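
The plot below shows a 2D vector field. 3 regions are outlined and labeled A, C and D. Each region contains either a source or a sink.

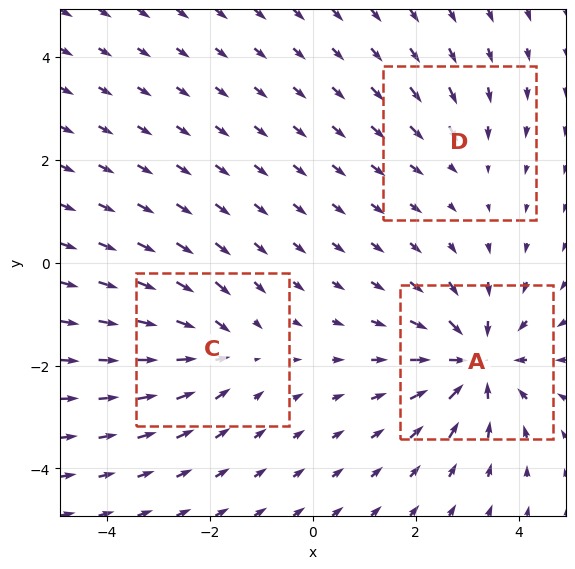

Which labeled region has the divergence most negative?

Divergence at each region's feature centre — A: about -5, C: about -3, D: about -2. Region A is most negative.

A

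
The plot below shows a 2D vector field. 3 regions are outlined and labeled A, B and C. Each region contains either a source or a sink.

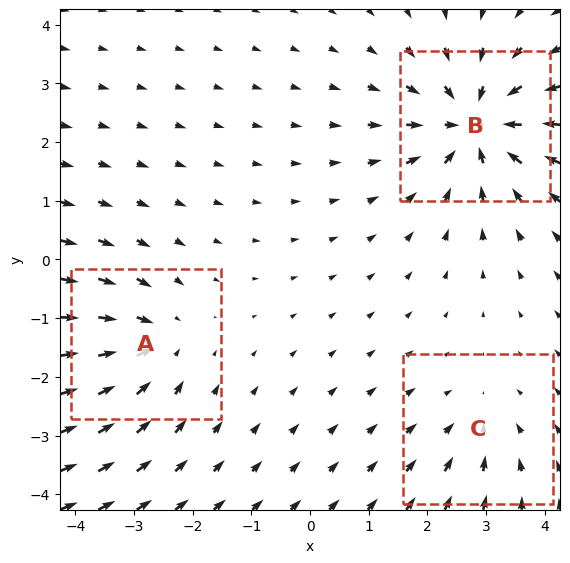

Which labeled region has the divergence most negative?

B

Divergence at each region's feature centre — A: about -3, B: about -5, C: about -2. Region B is most negative.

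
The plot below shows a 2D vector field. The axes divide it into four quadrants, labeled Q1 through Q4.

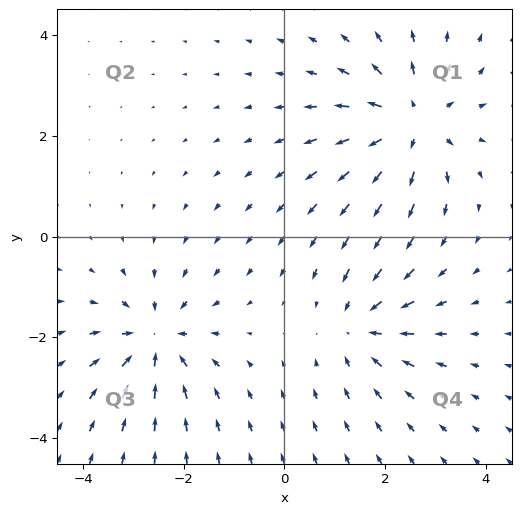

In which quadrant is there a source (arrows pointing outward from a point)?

The source sits at approximately (2.5, 2.3), which lies in quadrant Q1. The divergence there is about +5, positive as expected for a source.

Q1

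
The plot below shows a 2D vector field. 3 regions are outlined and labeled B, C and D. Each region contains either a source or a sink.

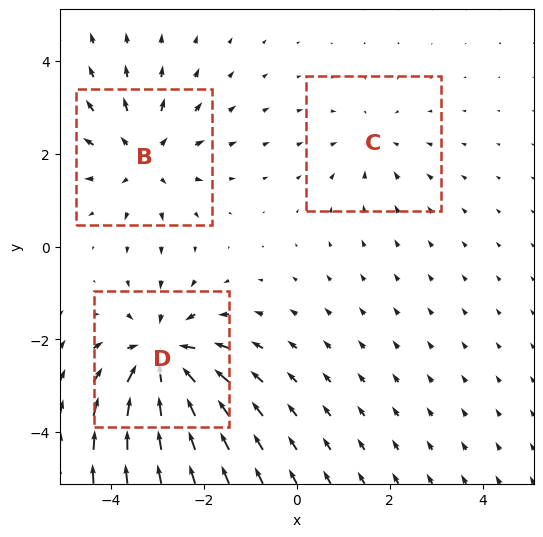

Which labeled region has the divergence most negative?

D

Divergence at each region's feature centre — B: about +3, C: about -2, D: about -4. Region D is most negative.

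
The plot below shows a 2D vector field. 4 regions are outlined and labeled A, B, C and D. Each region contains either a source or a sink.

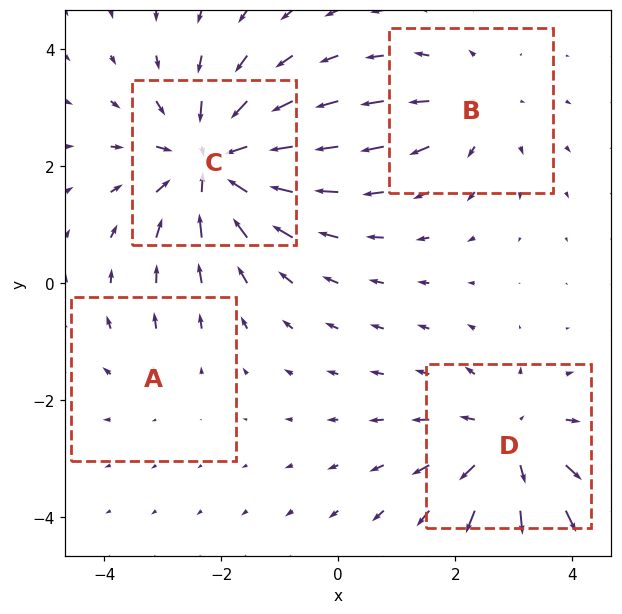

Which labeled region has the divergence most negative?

Divergence at each region's feature centre — A: about +2, B: about +3, C: about -6, D: about +5. Region C is most negative.

C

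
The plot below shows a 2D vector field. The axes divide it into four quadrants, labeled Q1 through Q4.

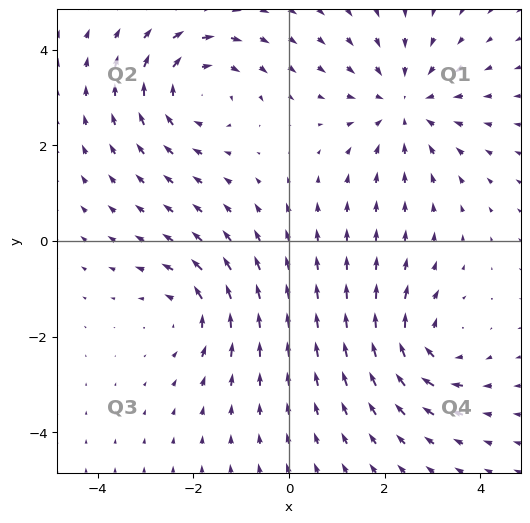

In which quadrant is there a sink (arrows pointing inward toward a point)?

Q1

The sink sits at approximately (2.4, 2.8), which lies in quadrant Q1. The divergence there is about -3, negative as expected for a sink.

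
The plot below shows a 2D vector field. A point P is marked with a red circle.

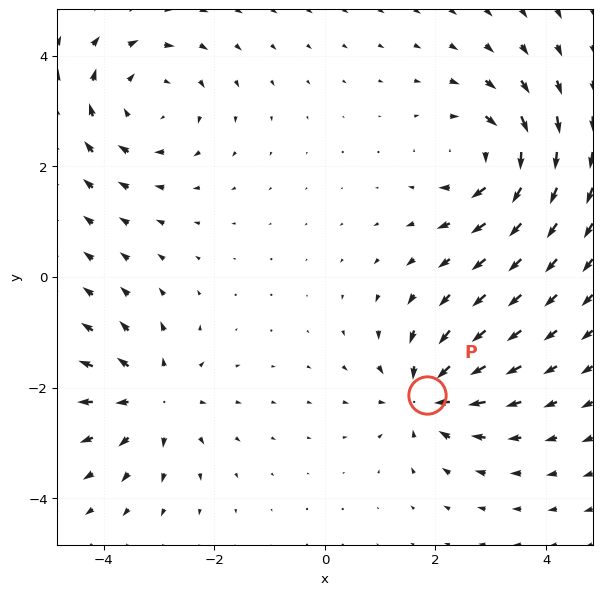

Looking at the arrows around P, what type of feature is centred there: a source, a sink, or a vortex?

sink

At P (1.9, -2.1) the arrows converge inward. Divergence about -6, curl ≈0 — negative divergence with near-zero curl is a sink.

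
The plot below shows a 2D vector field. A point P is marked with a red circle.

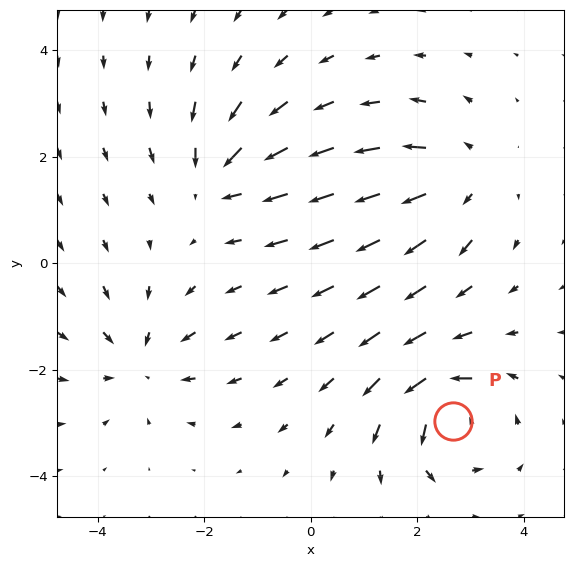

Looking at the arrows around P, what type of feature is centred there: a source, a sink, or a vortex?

At P (2.7, -3.0) the arrows circulate counterclockwise. Divergence ≈0, curl about +6 — near-zero divergence with nonzero curl is a vortex.

vortex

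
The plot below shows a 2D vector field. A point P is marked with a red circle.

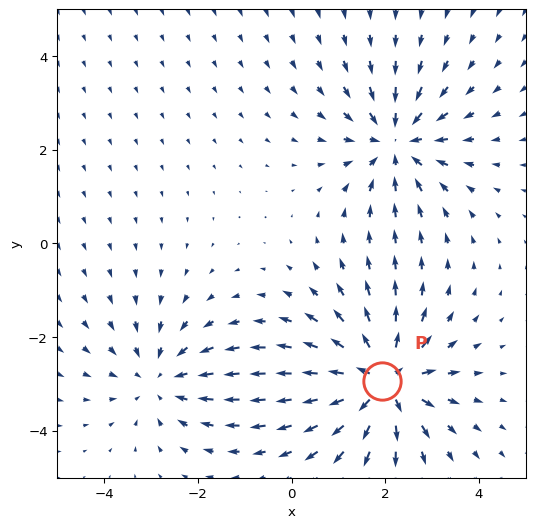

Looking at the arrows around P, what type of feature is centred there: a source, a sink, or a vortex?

At P (1.9, -2.9) the arrows spread outward. Divergence about +6, curl ≈0 — positive divergence with near-zero curl is a source.

source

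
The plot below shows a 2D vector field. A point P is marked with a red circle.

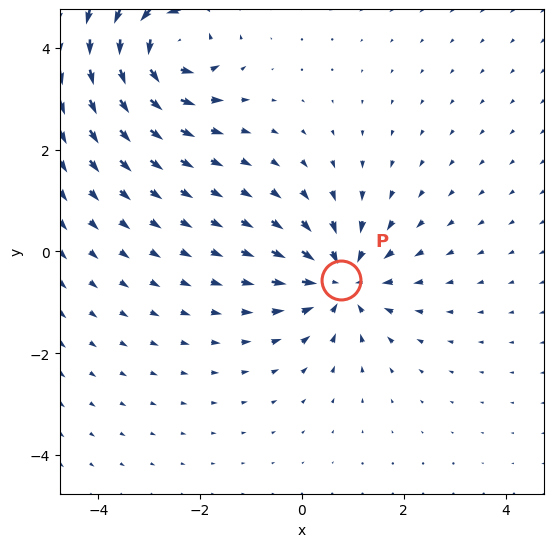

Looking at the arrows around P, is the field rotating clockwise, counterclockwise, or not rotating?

Near P at (0.8, -0.6) the arrows show no circulation. The curl there is ≈0.

not rotating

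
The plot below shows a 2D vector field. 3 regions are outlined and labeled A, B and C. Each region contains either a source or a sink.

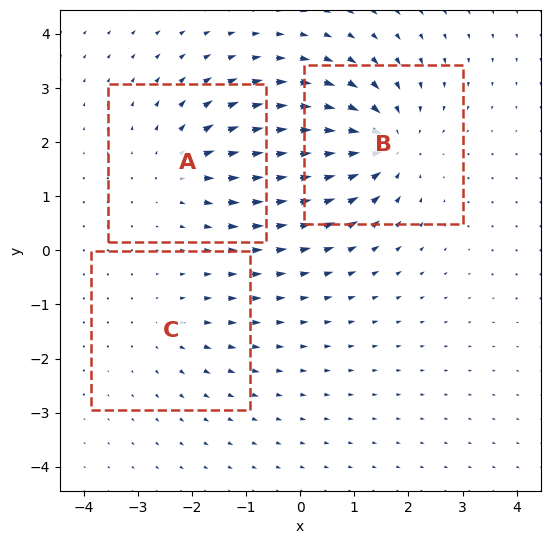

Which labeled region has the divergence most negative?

B

Divergence at each region's feature centre — A: about +3, B: about -5, C: about +2. Region B is most negative.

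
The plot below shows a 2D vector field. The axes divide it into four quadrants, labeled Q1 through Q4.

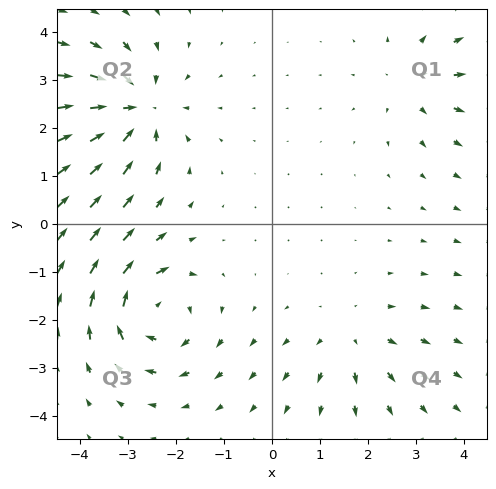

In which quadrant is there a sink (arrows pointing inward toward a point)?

Q2

The sink sits at approximately (-2.8, 2.4), which lies in quadrant Q2. The divergence there is about -6, negative as expected for a sink.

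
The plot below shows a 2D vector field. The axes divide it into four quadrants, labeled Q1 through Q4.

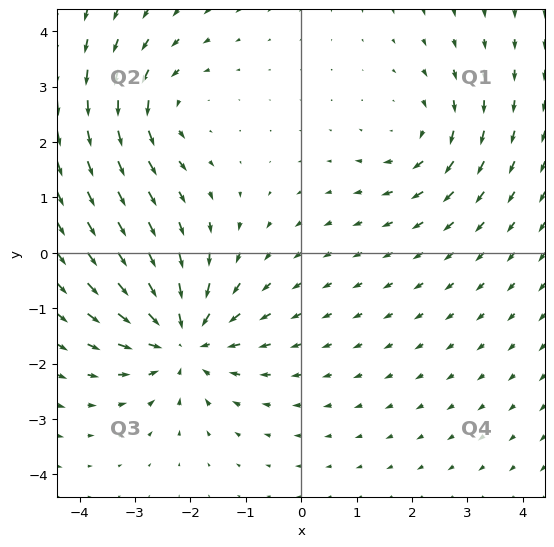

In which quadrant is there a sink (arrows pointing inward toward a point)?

Q3

The sink sits at approximately (-2.1, -1.6), which lies in quadrant Q3. The divergence there is about -5, negative as expected for a sink.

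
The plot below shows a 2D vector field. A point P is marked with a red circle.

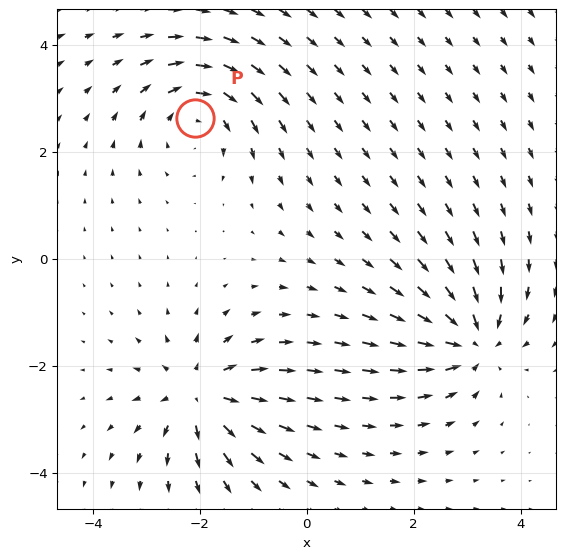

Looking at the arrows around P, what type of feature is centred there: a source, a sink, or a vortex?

At P (-2.1, 2.6) the arrows circulate clockwise. Divergence ≈0, curl about -5 — near-zero divergence with nonzero curl is a vortex.

vortex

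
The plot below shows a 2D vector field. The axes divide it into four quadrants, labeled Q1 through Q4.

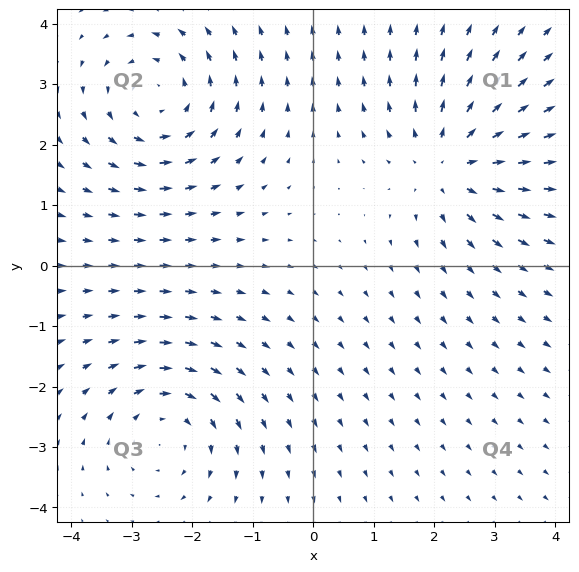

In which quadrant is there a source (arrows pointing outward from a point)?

The source sits at approximately (2.3, 1.7), which lies in quadrant Q1. The divergence there is about +5, positive as expected for a source.

Q1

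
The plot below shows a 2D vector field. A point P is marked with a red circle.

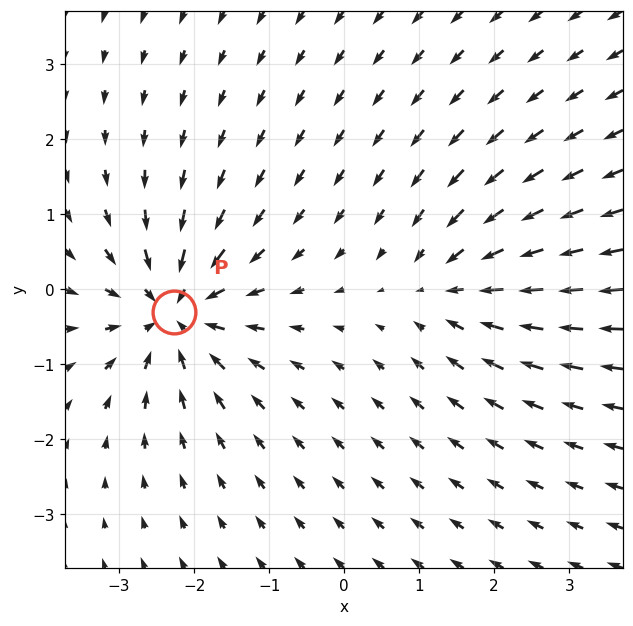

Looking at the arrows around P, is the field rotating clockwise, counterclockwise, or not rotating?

Near P at (-2.3, -0.3) the arrows show no circulation. The curl there is ≈0.

not rotating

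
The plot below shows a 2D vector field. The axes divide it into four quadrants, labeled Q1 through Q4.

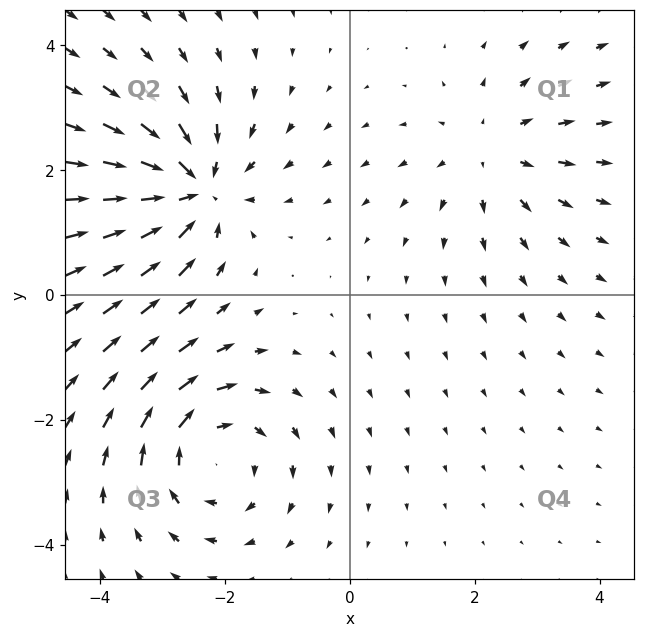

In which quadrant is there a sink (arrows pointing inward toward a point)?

The sink sits at approximately (-2.5, 1.7), which lies in quadrant Q2. The divergence there is about -5, negative as expected for a sink.

Q2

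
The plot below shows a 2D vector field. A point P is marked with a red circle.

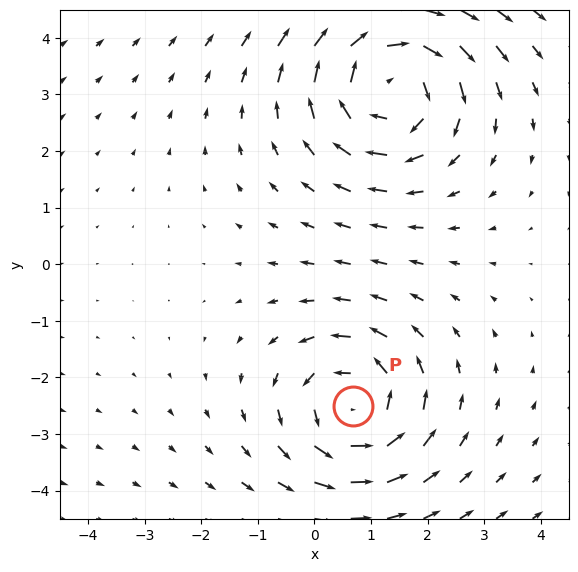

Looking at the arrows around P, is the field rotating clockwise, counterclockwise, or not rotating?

counterclockwise

Near P at (0.7, -2.5) the arrows circulate counterclockwise. The curl (z-component) there is about +4; positive curl means counterclockwise rotation.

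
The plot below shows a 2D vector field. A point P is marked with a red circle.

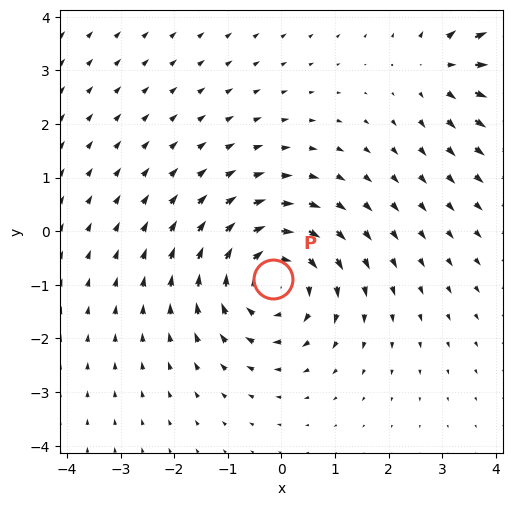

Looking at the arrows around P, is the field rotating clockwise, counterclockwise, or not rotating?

Near P at (-0.2, -0.9) the arrows circulate clockwise. The curl (z-component) there is about -5; negative curl means clockwise rotation.

clockwise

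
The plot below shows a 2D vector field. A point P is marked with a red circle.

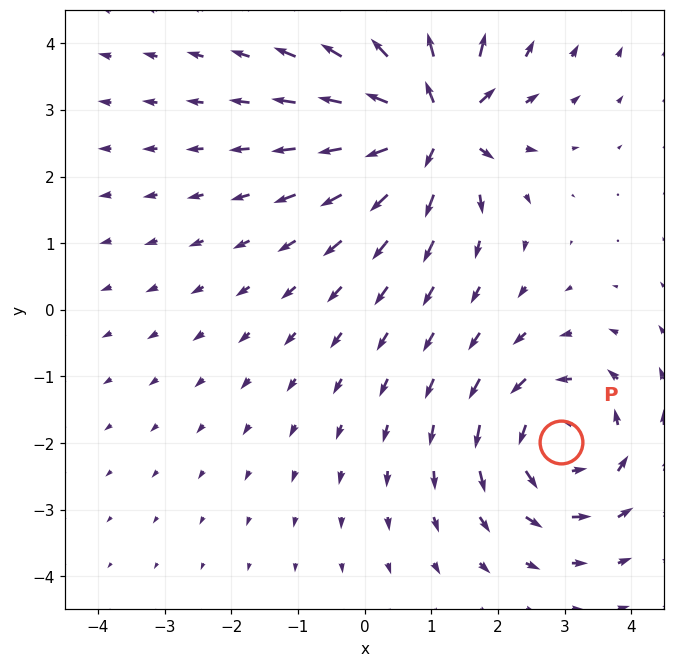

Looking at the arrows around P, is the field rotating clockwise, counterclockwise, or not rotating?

Near P at (2.9, -2.0) the arrows circulate counterclockwise. The curl (z-component) there is about +3; positive curl means counterclockwise rotation.

counterclockwise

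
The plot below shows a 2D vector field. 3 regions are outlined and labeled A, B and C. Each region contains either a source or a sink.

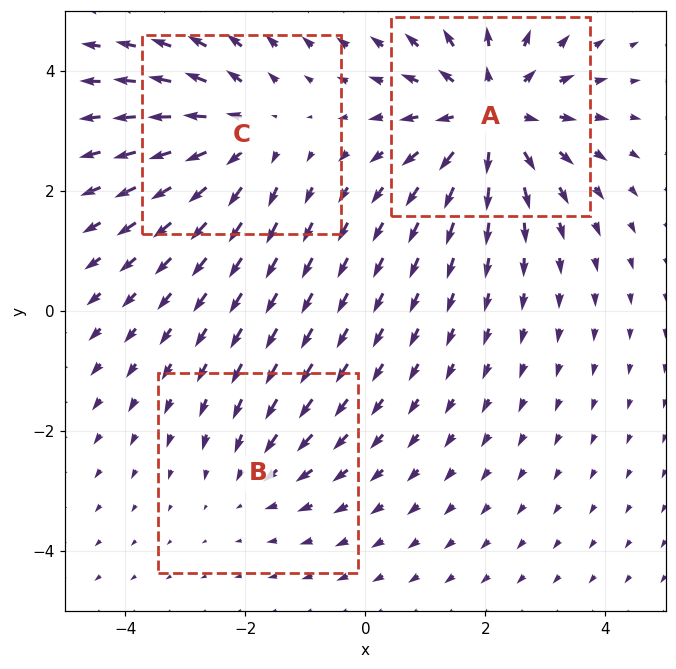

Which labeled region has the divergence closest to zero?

Divergence at each region's feature centre — A: about +4, B: about -2, C: about +3. Region B is closest to zero.

B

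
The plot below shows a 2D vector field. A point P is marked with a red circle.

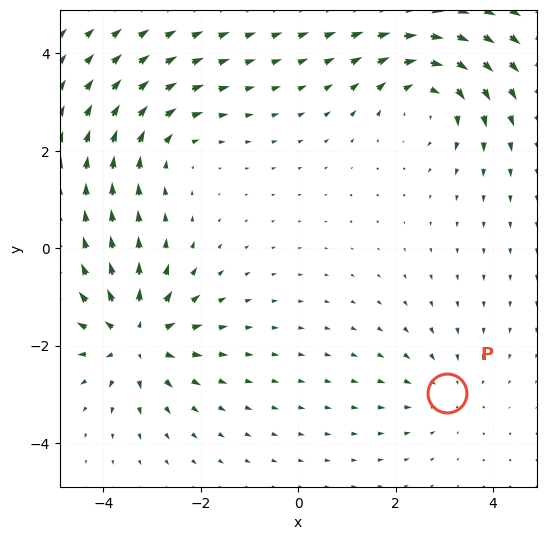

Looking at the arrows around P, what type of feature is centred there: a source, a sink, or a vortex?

sink

At P (3.1, -3.0) the arrows converge inward. Divergence about -2, curl ≈0 — negative divergence with near-zero curl is a sink.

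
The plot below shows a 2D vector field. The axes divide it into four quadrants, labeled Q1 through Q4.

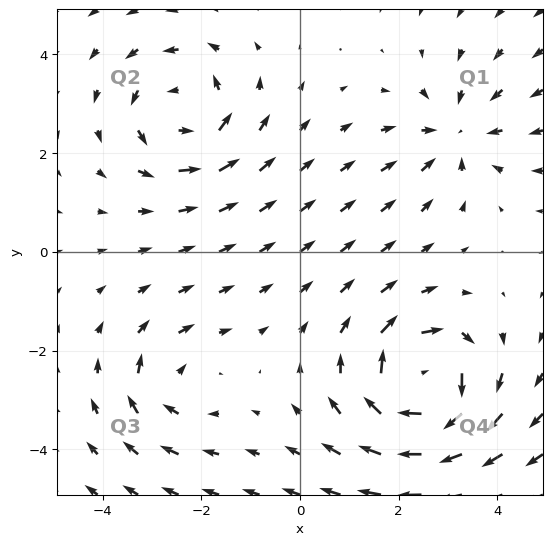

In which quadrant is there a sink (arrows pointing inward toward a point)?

Q1

The sink sits at approximately (3.1, 2.4), which lies in quadrant Q1. The divergence there is about -3, negative as expected for a sink.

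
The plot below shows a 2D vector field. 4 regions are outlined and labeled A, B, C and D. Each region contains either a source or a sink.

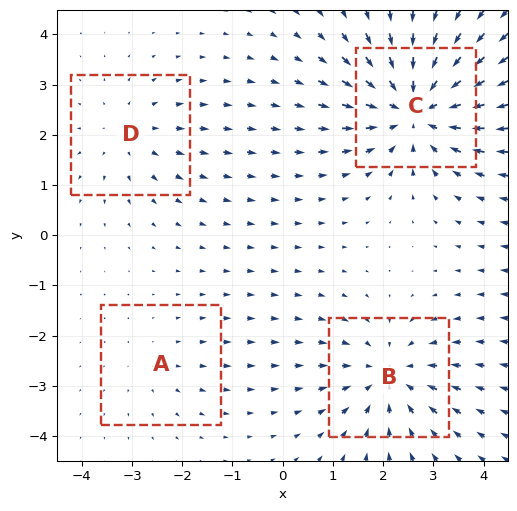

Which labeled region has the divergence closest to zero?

Divergence at each region's feature centre — A: about +2, B: about -4, C: about -6, D: about +3. Region A is closest to zero.

A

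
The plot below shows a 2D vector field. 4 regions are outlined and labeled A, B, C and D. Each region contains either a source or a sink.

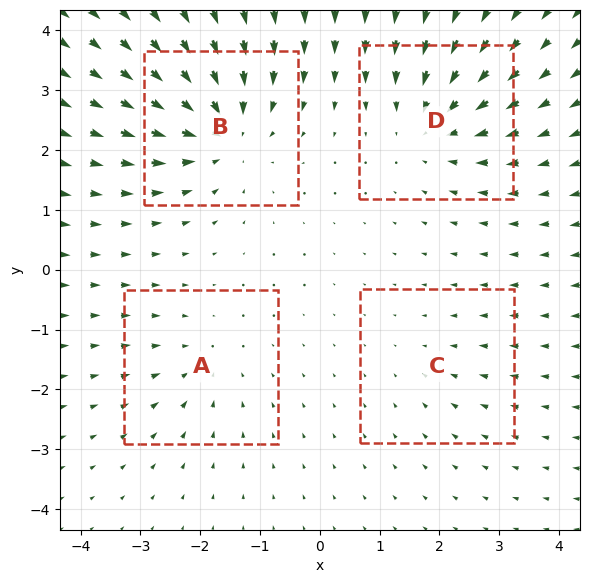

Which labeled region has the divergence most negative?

B

Divergence at each region's feature centre — A: about -3, B: about -6, C: about -2, D: about -5. Region B is most negative.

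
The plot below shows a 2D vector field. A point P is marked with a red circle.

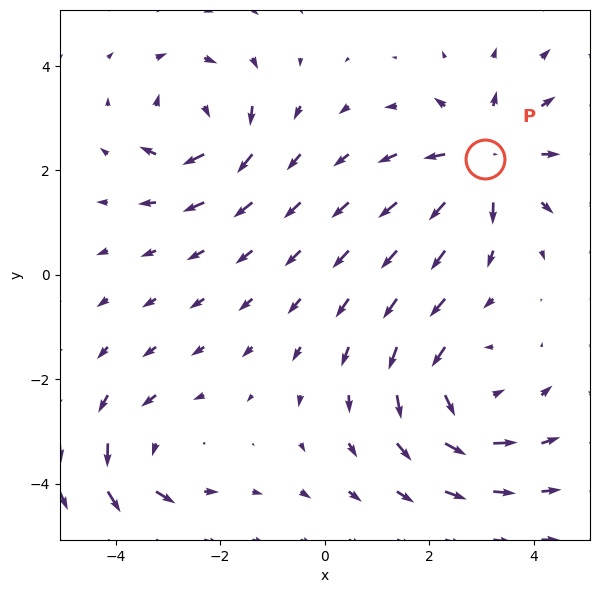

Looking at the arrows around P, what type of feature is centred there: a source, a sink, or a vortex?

source

At P (3.1, 2.2) the arrows spread outward. Divergence about +5, curl ≈0 — positive divergence with near-zero curl is a source.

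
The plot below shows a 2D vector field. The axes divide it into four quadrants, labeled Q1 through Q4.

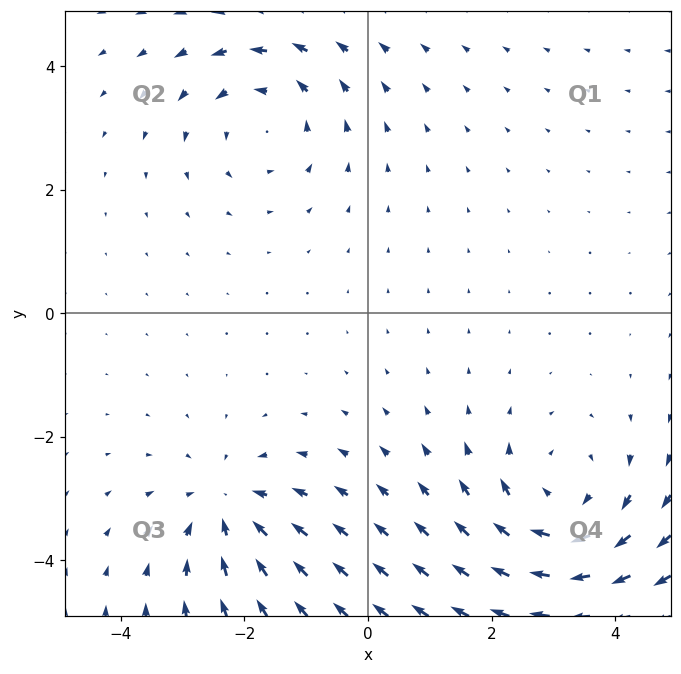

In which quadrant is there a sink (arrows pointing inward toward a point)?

Q3

The sink sits at approximately (-2.3, -3.1), which lies in quadrant Q3. The divergence there is about -4, negative as expected for a sink.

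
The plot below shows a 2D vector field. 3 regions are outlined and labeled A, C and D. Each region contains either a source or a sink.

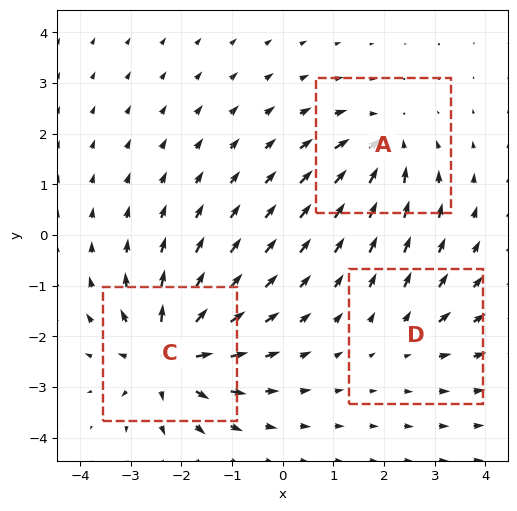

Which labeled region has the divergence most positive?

C

Divergence at each region's feature centre — A: about -4, C: about +6, D: about +2. Region C is most positive.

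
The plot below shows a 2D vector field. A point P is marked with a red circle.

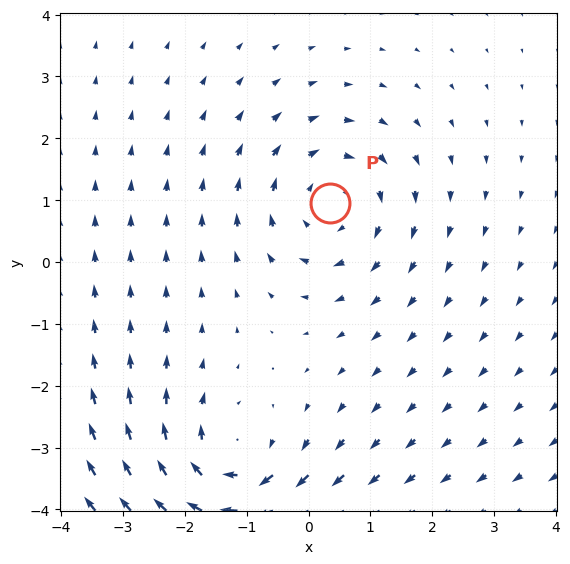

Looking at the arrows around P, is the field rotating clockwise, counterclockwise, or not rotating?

clockwise

Near P at (0.3, 0.9) the arrows circulate clockwise. The curl (z-component) there is about -3; negative curl means clockwise rotation.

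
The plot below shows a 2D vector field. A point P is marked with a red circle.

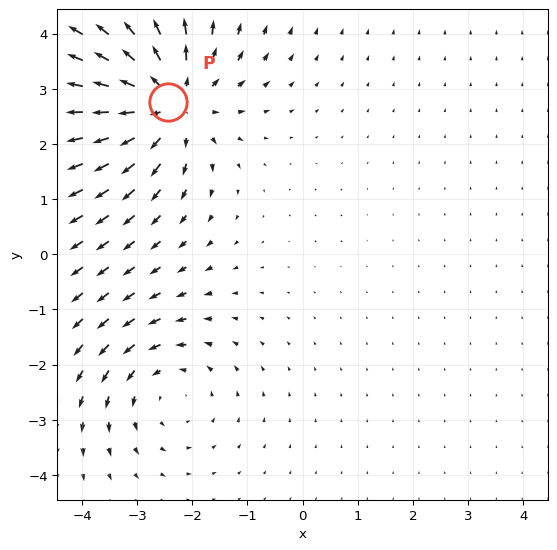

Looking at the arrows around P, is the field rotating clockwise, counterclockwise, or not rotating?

not rotating

Near P at (-2.4, 2.8) the arrows show no circulation. The curl there is ≈0.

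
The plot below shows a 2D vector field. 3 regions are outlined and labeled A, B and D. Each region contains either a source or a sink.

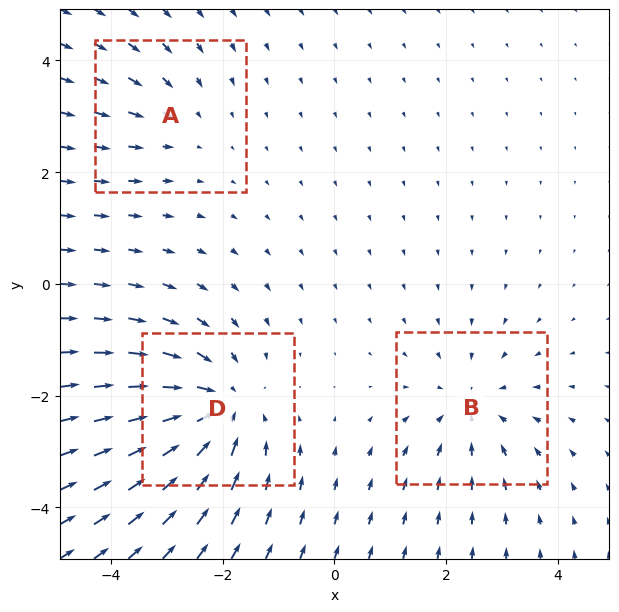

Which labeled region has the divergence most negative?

Divergence at each region's feature centre — A: about -2, B: about -3, D: about -4. Region D is most negative.

D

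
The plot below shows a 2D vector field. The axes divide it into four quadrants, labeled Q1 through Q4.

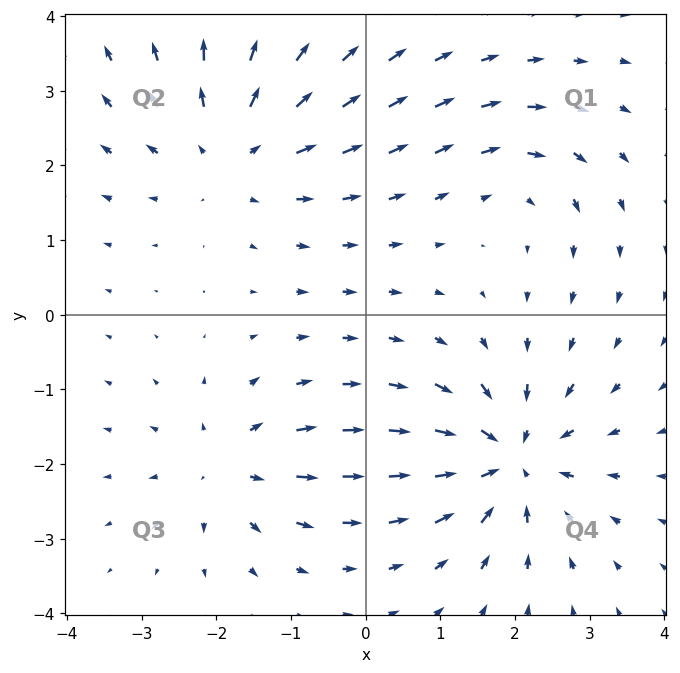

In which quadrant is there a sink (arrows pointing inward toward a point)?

The sink sits at approximately (1.9, -1.9), which lies in quadrant Q4. The divergence there is about -6, negative as expected for a sink.

Q4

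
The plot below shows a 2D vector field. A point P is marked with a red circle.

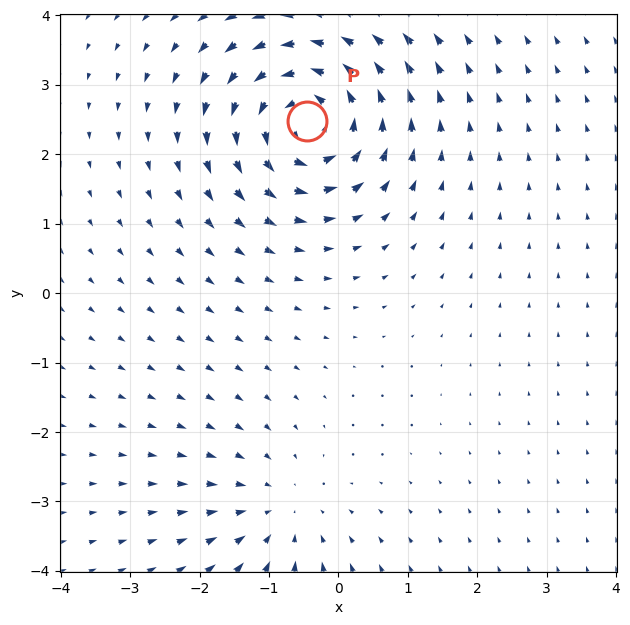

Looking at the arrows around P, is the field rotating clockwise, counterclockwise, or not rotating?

counterclockwise

Near P at (-0.4, 2.5) the arrows circulate counterclockwise. The curl (z-component) there is about +6; positive curl means counterclockwise rotation.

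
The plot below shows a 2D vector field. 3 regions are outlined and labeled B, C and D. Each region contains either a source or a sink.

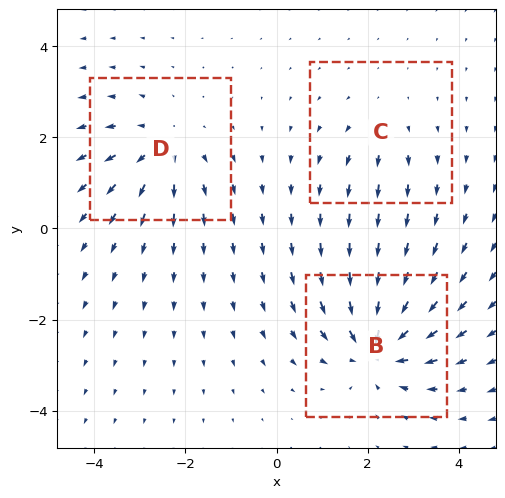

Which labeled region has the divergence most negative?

Divergence at each region's feature centre — B: about -5, C: about +2, D: about +4. Region B is most negative.

B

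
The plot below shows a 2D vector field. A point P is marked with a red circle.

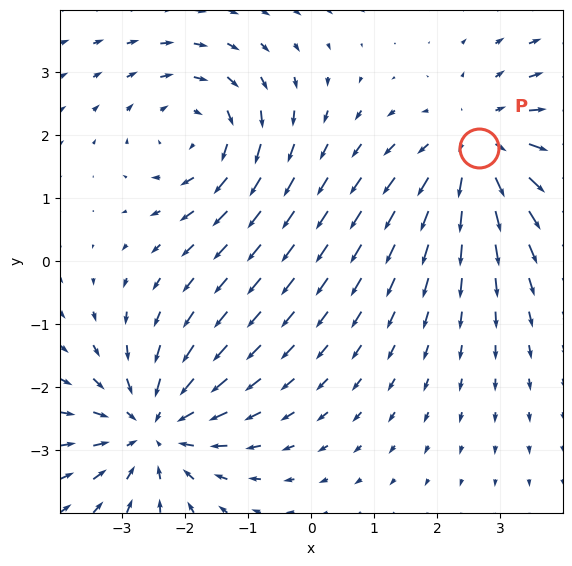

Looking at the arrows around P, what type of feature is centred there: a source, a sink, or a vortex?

At P (2.7, 1.8) the arrows spread outward. Divergence about +4, curl ≈0 — positive divergence with near-zero curl is a source.

source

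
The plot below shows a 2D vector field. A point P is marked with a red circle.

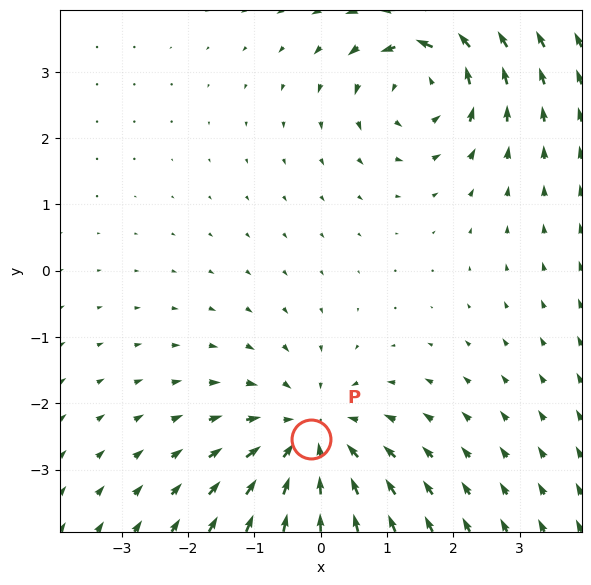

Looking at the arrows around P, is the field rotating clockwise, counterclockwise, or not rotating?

Near P at (-0.1, -2.5) the arrows show no circulation. The curl there is ≈0.

not rotating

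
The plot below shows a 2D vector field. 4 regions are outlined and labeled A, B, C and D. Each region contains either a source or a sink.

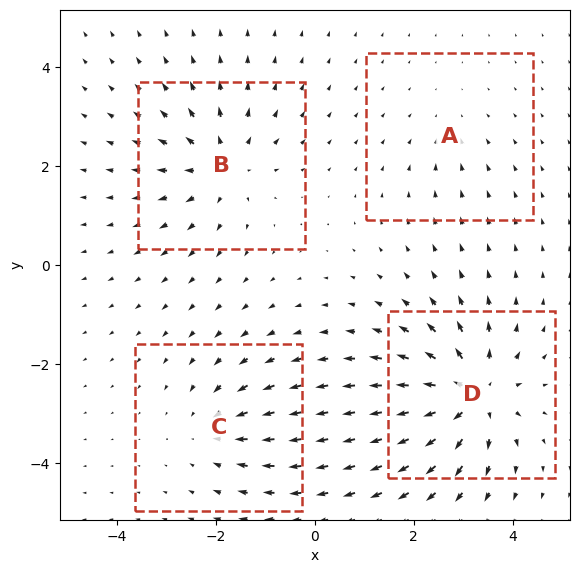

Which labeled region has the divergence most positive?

D

Divergence at each region's feature centre — A: about -2, B: about +5, C: about -4, D: about +7. Region D is most positive.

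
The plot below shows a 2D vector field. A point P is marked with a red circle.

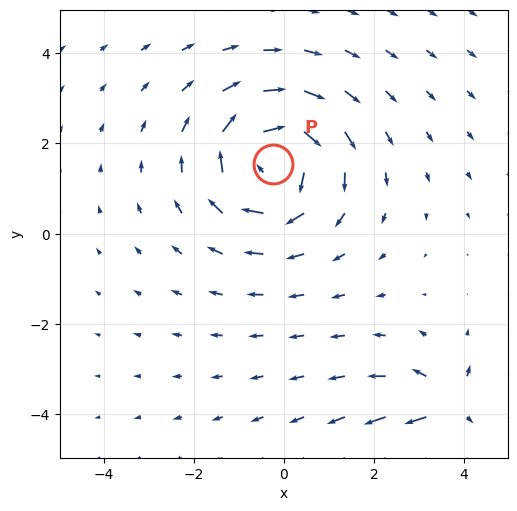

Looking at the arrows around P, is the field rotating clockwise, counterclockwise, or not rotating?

clockwise

Near P at (-0.2, 1.6) the arrows circulate clockwise. The curl (z-component) there is about -4; negative curl means clockwise rotation.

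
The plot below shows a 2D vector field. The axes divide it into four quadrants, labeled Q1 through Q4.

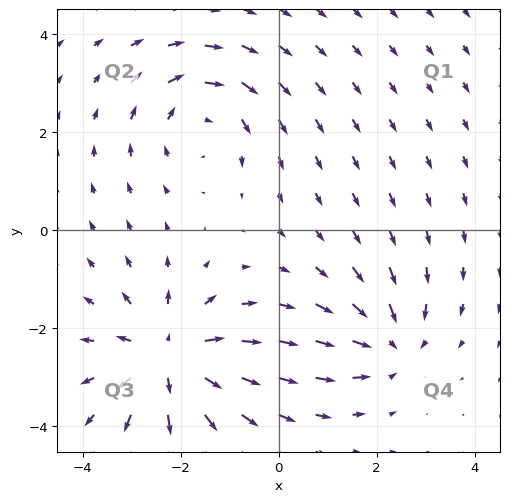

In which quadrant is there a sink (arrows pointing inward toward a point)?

The sink sits at approximately (2.3, -2.3), which lies in quadrant Q4. The divergence there is about -4, negative as expected for a sink.

Q4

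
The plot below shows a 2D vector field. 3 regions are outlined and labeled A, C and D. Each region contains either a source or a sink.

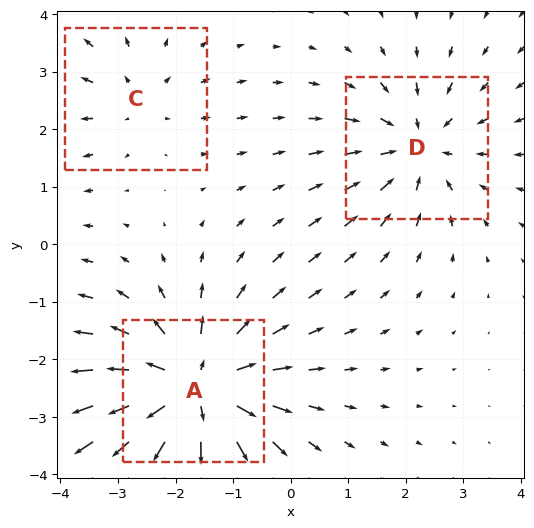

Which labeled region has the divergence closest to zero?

C

Divergence at each region's feature centre — A: about +4, C: about +2, D: about -3. Region C is closest to zero.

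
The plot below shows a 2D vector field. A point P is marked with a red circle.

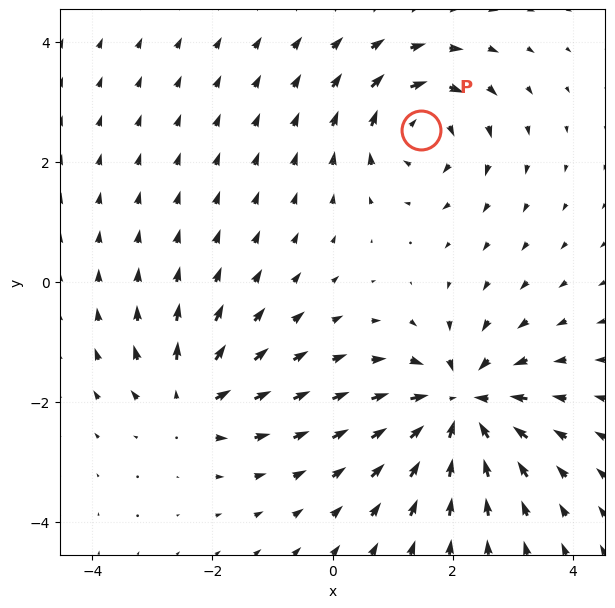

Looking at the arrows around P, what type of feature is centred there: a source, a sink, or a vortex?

At P (1.5, 2.5) the arrows circulate clockwise. Divergence ≈0, curl about -4 — near-zero divergence with nonzero curl is a vortex.

vortex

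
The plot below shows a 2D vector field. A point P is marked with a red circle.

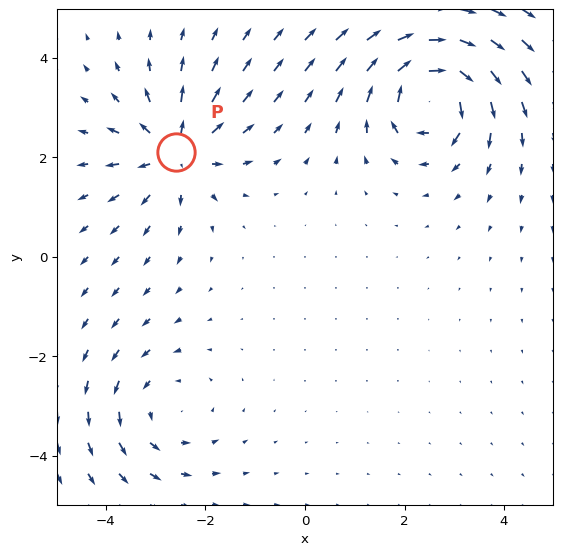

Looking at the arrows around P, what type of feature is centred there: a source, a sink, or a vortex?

At P (-2.6, 2.1) the arrows spread outward. Divergence about +4, curl ≈0 — positive divergence with near-zero curl is a source.

source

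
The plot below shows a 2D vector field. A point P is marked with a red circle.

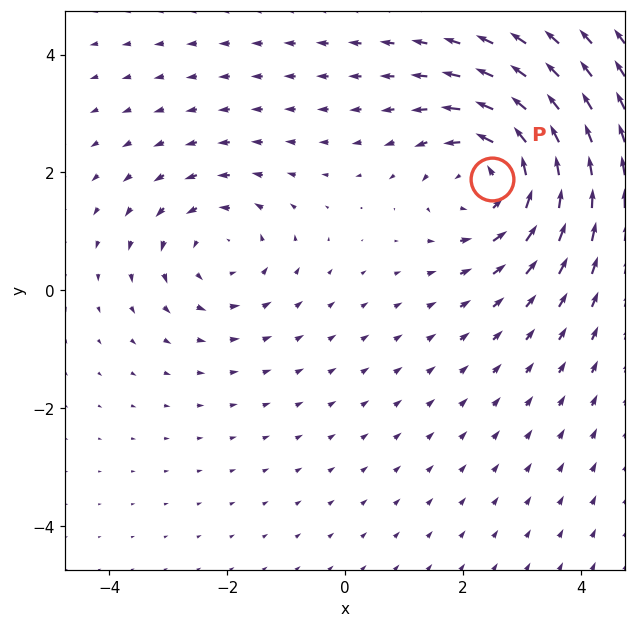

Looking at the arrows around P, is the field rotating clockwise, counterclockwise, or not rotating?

counterclockwise

Near P at (2.5, 1.9) the arrows circulate counterclockwise. The curl (z-component) there is about +4; positive curl means counterclockwise rotation.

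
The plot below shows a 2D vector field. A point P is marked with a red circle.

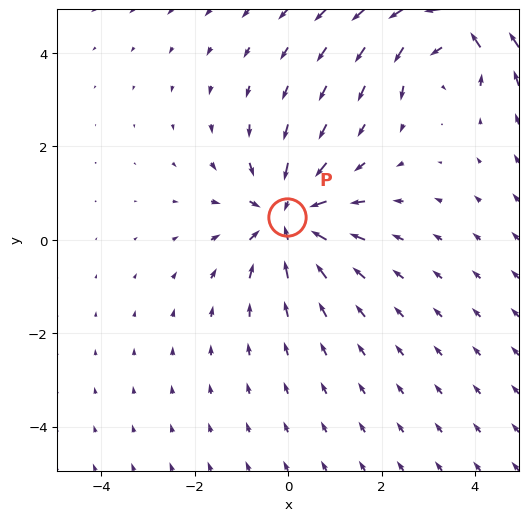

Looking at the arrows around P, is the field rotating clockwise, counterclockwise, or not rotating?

not rotating

Near P at (-0.0, 0.5) the arrows show no circulation. The curl there is ≈0.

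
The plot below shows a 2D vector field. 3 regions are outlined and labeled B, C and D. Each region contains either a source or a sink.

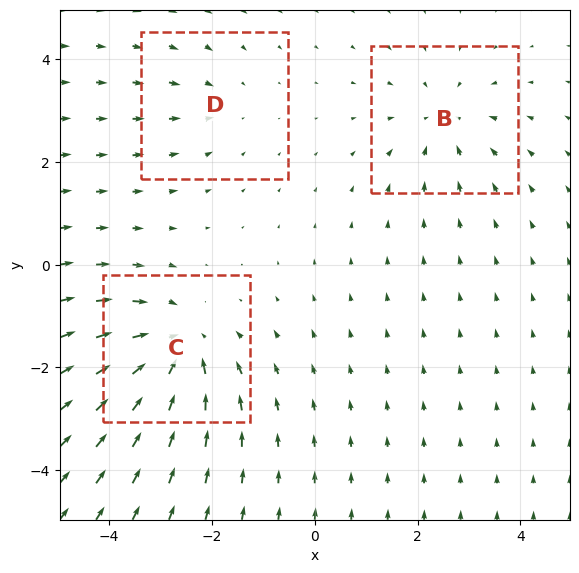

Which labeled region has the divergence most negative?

C

Divergence at each region's feature centre — B: about -3, C: about -5, D: about -2. Region C is most negative.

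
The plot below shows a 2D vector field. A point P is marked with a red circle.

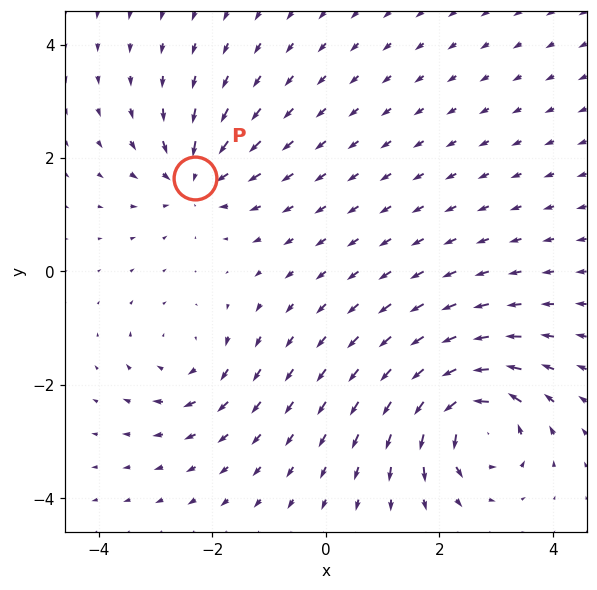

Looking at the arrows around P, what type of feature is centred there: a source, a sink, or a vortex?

At P (-2.3, 1.6) the arrows converge inward. Divergence about -5, curl ≈0 — negative divergence with near-zero curl is a sink.

sink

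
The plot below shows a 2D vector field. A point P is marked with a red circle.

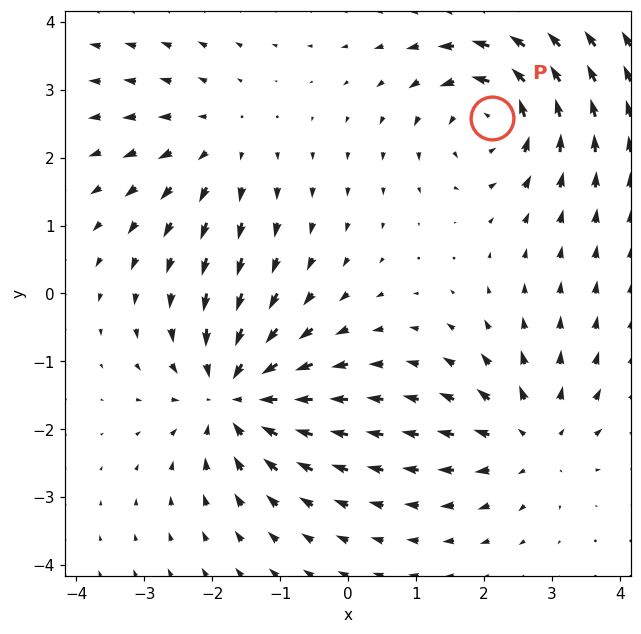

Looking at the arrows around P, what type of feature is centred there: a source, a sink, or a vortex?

At P (2.1, 2.6) the arrows circulate counterclockwise. Divergence ≈0, curl about +6 — near-zero divergence with nonzero curl is a vortex.

vortex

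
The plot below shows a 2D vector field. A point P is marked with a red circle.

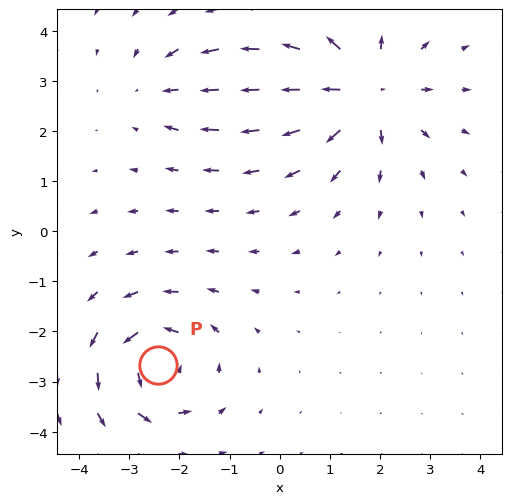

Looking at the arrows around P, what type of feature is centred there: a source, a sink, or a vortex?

At P (-2.4, -2.7) the arrows circulate counterclockwise. Divergence ≈0, curl about +5 — near-zero divergence with nonzero curl is a vortex.

vortex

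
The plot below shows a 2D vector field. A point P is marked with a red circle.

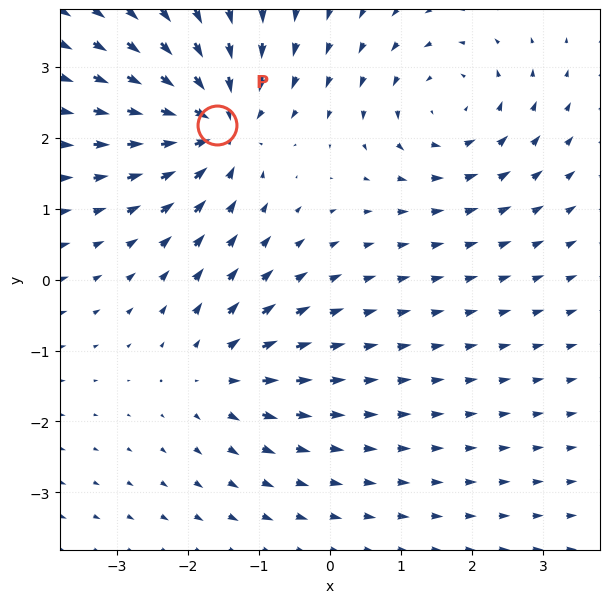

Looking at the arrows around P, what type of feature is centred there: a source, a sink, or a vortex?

sink

At P (-1.6, 2.2) the arrows converge inward. Divergence about -6, curl ≈0 — negative divergence with near-zero curl is a sink.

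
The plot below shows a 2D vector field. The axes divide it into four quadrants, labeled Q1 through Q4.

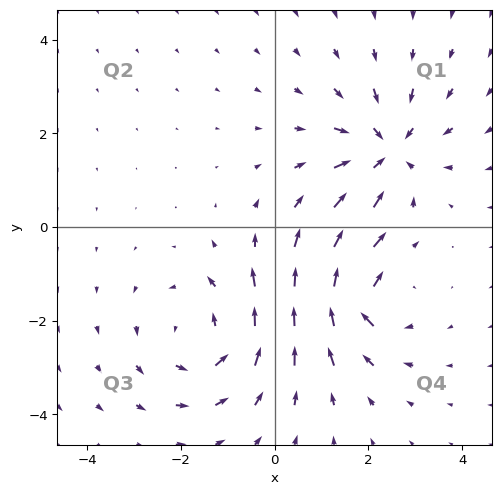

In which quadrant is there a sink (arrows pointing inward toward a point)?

Q1

The sink sits at approximately (2.4, 1.6), which lies in quadrant Q1. The divergence there is about -4, negative as expected for a sink.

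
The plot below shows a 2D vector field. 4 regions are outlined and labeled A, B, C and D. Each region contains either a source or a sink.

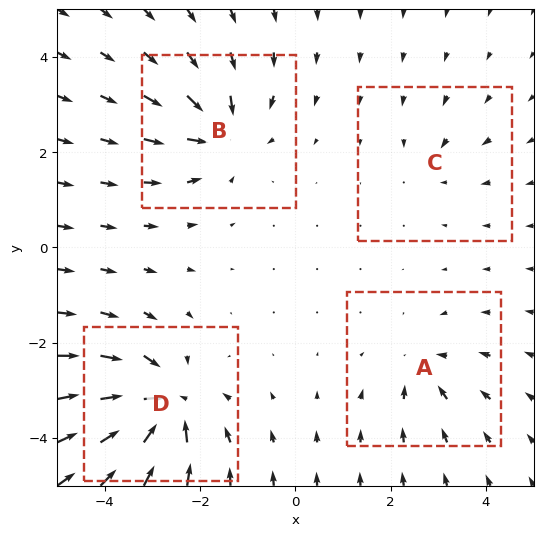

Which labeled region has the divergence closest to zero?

Divergence at each region's feature centre — A: about -3, B: about -5, C: about -2, D: about -7. Region C is closest to zero.

C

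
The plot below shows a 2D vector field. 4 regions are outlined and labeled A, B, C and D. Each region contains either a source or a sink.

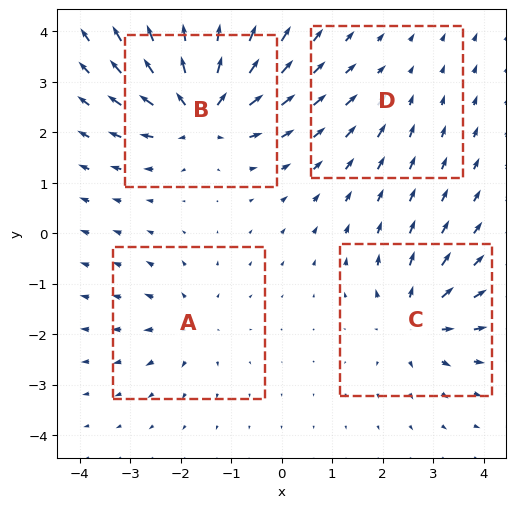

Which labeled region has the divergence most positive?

Divergence at each region's feature centre — A: about +4, B: about +8, C: about +6, D: about -2. Region B is most positive.

B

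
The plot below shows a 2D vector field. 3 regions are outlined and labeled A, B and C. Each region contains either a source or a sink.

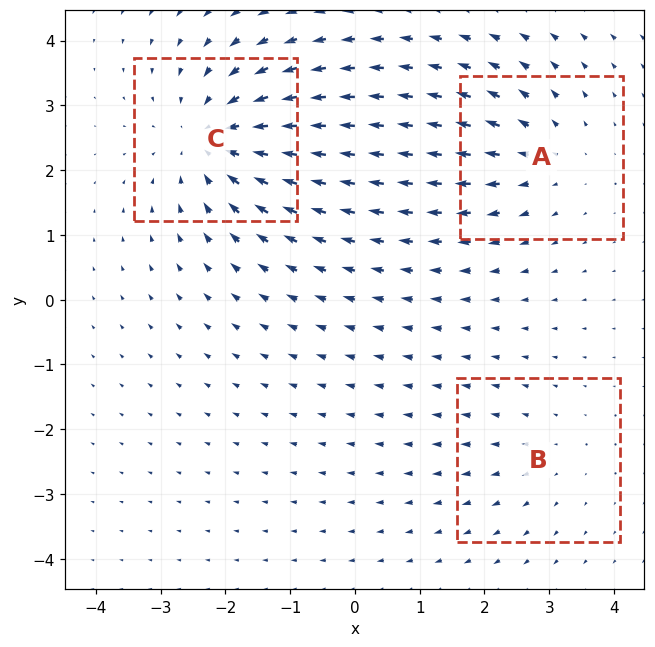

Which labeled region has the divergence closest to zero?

B

Divergence at each region's feature centre — A: about +3, B: about +2, C: about -4. Region B is closest to zero.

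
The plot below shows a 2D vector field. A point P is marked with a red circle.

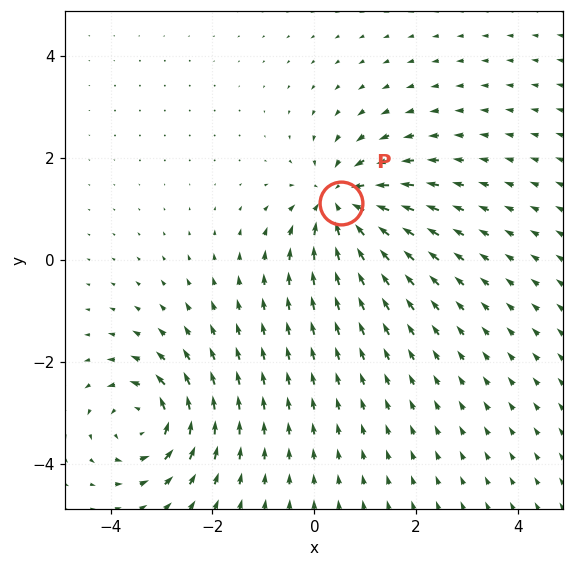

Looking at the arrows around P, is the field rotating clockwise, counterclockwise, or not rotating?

Near P at (0.5, 1.1) the arrows show no circulation. The curl there is ≈0.

not rotating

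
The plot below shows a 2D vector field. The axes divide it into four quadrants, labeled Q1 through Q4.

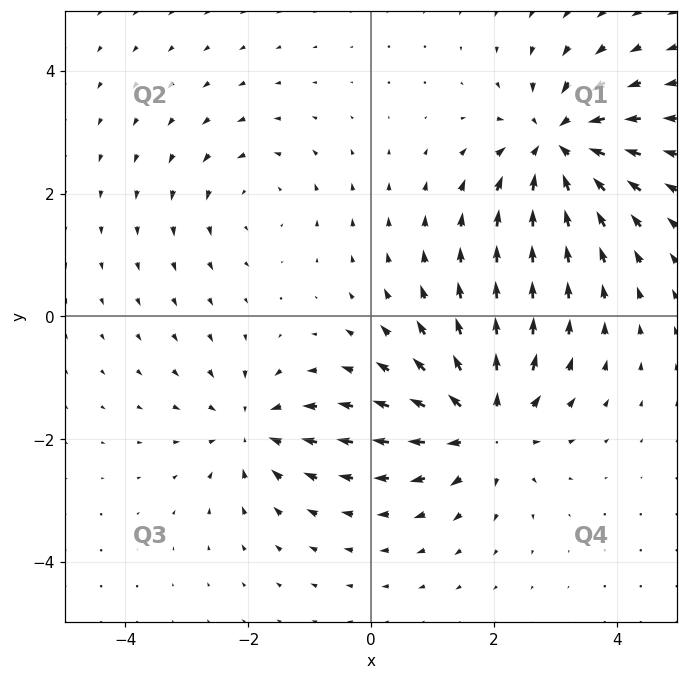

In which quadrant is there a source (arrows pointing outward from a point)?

The source sits at approximately (1.9, -1.8), which lies in quadrant Q4. The divergence there is about +6, positive as expected for a source.

Q4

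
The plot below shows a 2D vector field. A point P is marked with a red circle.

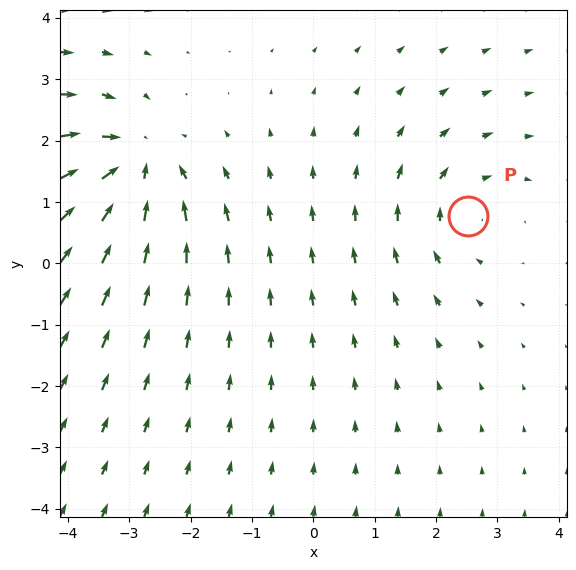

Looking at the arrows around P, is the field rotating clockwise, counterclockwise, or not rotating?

Near P at (2.5, 0.8) the arrows circulate clockwise. The curl (z-component) there is about -2; negative curl means clockwise rotation.

clockwise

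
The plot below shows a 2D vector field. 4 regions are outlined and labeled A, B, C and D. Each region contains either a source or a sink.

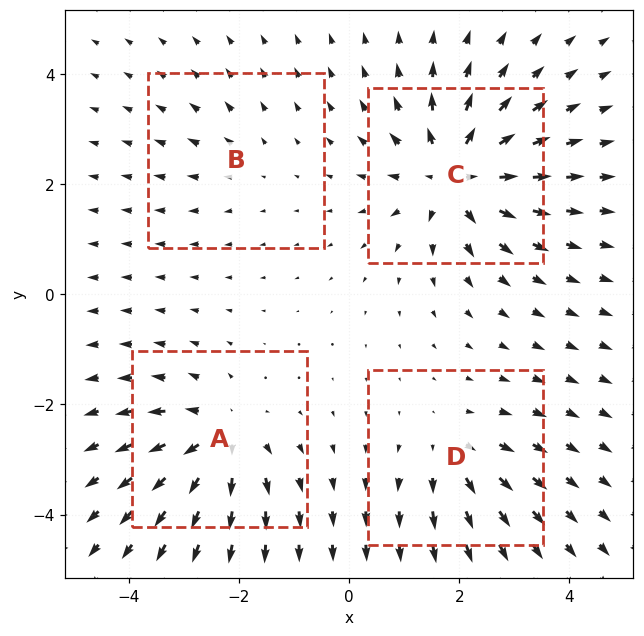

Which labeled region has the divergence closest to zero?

B

Divergence at each region's feature centre — A: about +6, B: about +2, C: about +7, D: about +4. Region B is closest to zero.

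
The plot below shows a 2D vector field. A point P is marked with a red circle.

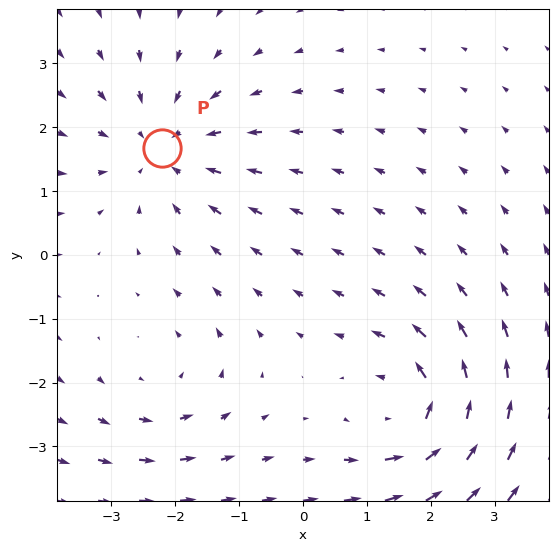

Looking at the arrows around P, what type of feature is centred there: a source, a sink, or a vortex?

At P (-2.2, 1.7) the arrows converge inward. Divergence about -3, curl ≈0 — negative divergence with near-zero curl is a sink.

sink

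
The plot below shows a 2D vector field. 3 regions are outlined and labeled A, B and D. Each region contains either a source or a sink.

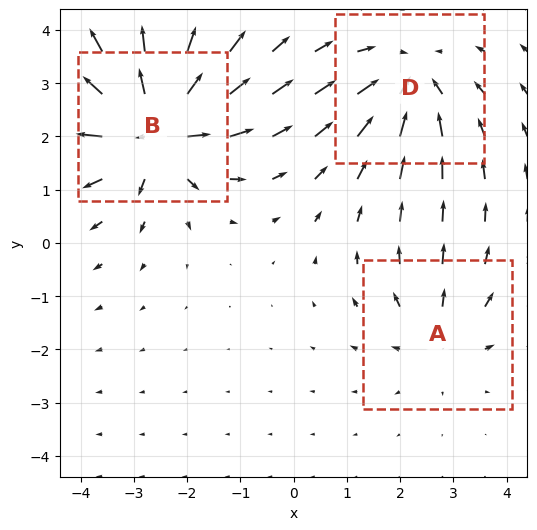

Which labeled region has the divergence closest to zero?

Divergence at each region's feature centre — A: about +2, B: about +5, D: about -3. Region A is closest to zero.

A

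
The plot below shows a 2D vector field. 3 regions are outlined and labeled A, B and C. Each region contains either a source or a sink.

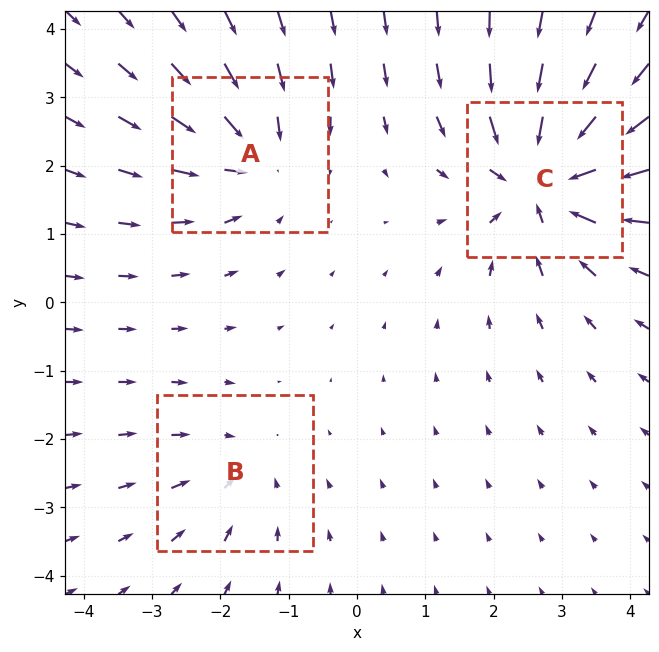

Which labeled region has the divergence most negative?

C

Divergence at each region's feature centre — A: about -3, B: about -2, C: about -5. Region C is most negative.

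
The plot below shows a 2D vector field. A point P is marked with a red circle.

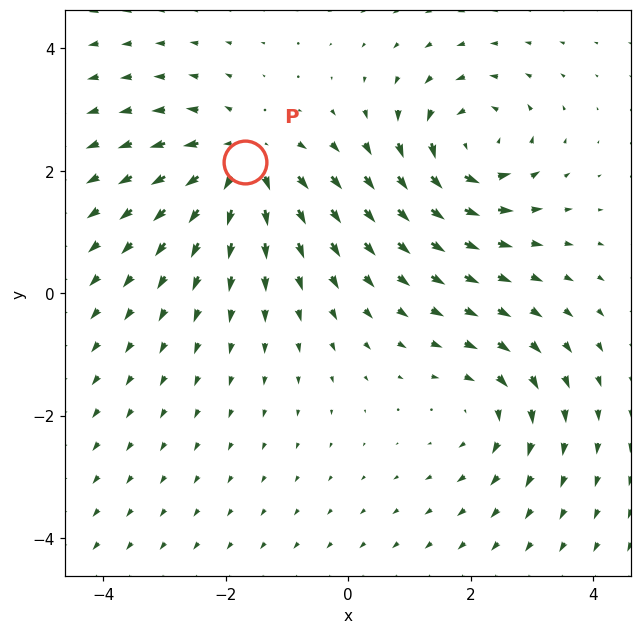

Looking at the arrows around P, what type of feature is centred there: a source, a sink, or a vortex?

At P (-1.7, 2.1) the arrows spread outward. Divergence about +4, curl ≈0 — positive divergence with near-zero curl is a source.

source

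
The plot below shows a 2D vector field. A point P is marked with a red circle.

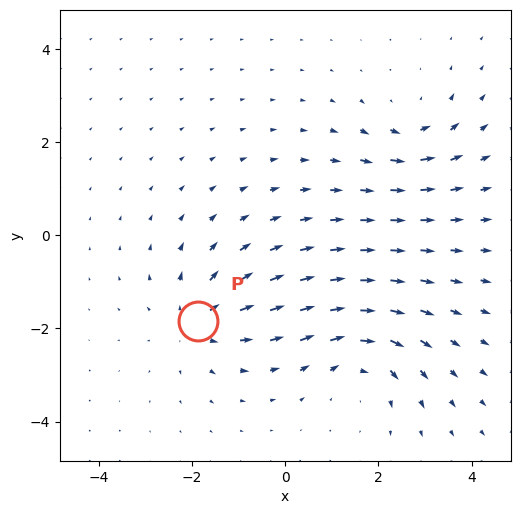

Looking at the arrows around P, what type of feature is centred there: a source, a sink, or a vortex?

source

At P (-1.9, -1.8) the arrows spread outward. Divergence about +4, curl ≈0 — positive divergence with near-zero curl is a source.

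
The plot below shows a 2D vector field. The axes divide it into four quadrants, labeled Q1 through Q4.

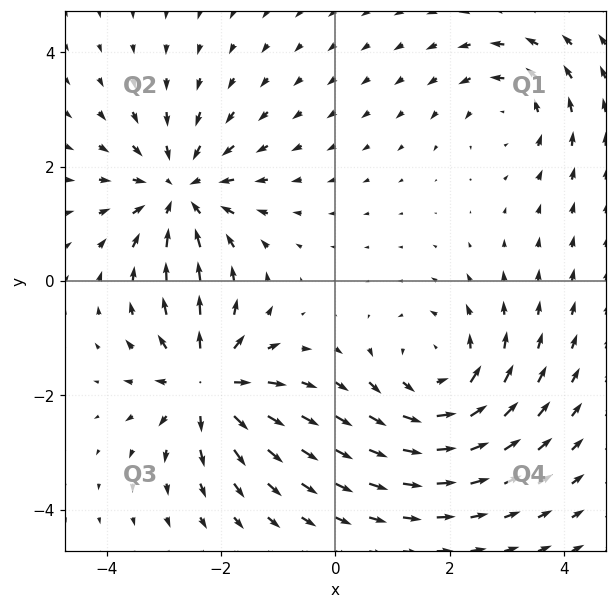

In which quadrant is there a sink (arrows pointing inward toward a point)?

The sink sits at approximately (-2.7, 1.6), which lies in quadrant Q2. The divergence there is about -5, negative as expected for a sink.

Q2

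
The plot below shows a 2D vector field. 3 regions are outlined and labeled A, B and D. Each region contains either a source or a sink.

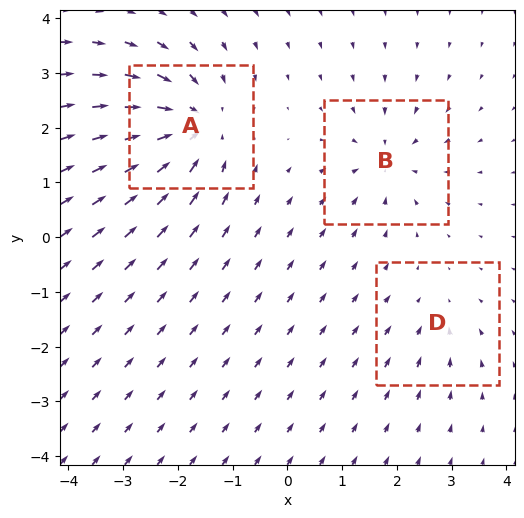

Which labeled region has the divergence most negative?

A

Divergence at each region's feature centre — A: about -6, B: about -4, D: about -2. Region A is most negative.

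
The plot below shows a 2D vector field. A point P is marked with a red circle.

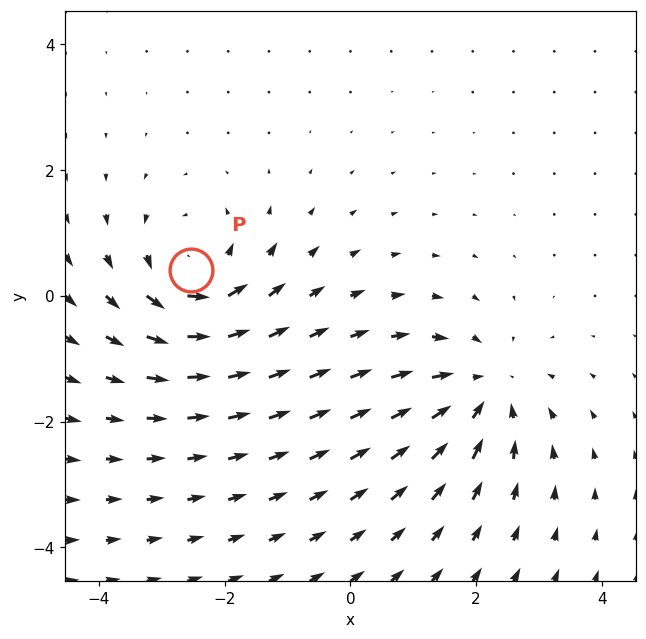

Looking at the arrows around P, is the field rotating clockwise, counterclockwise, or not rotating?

counterclockwise

Near P at (-2.5, 0.4) the arrows circulate counterclockwise. The curl (z-component) there is about +3; positive curl means counterclockwise rotation.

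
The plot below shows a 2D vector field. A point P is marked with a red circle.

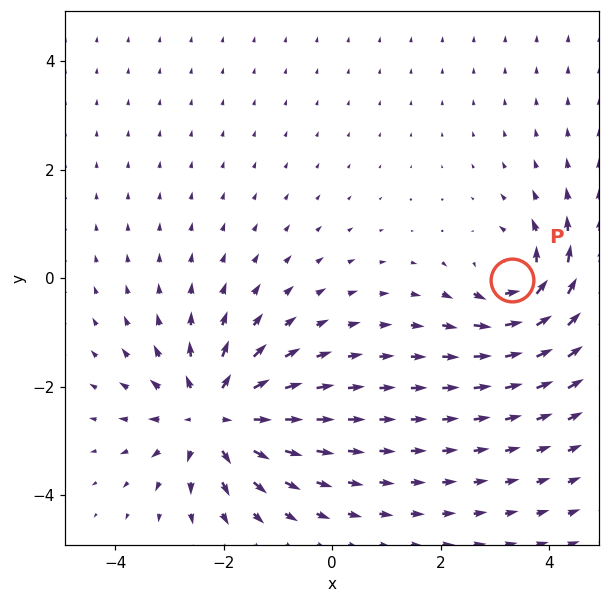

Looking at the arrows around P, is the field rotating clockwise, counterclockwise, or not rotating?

counterclockwise

Near P at (3.3, -0.0) the arrows circulate counterclockwise. The curl (z-component) there is about +4; positive curl means counterclockwise rotation.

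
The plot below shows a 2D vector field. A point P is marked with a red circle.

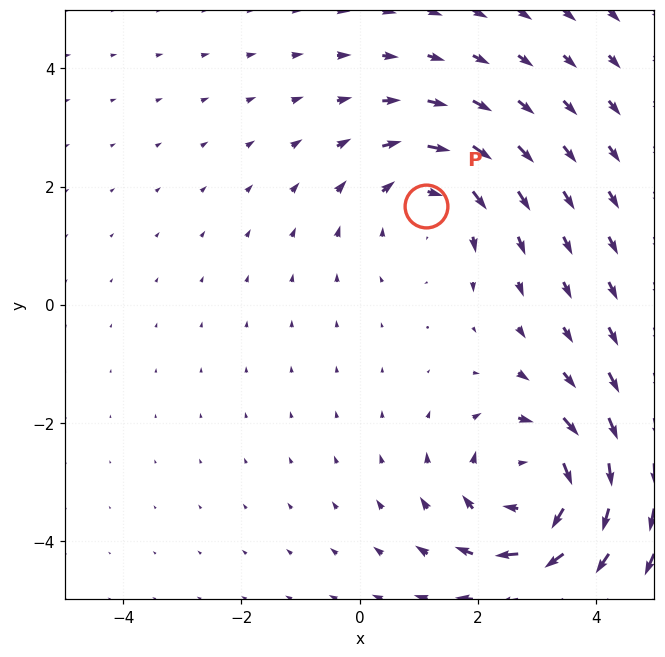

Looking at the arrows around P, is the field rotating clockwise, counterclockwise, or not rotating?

clockwise

Near P at (1.1, 1.7) the arrows circulate clockwise. The curl (z-component) there is about -2; negative curl means clockwise rotation.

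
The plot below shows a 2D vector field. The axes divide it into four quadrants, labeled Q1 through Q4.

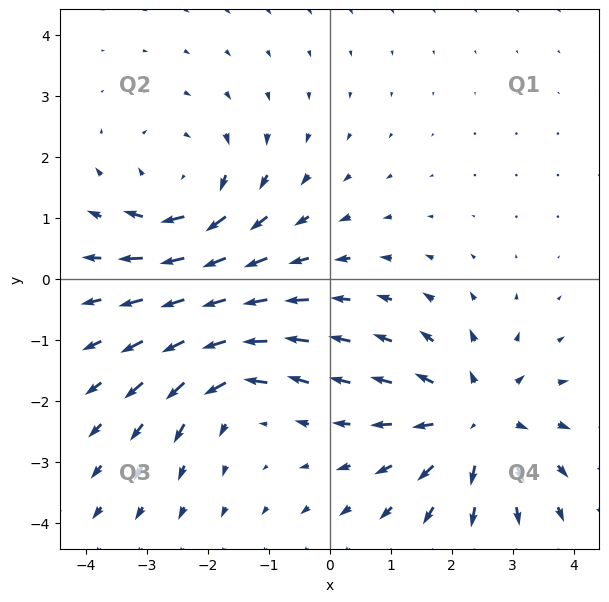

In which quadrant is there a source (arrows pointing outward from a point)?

Q4

The source sits at approximately (2.4, -2.3), which lies in quadrant Q4. The divergence there is about +5, positive as expected for a source.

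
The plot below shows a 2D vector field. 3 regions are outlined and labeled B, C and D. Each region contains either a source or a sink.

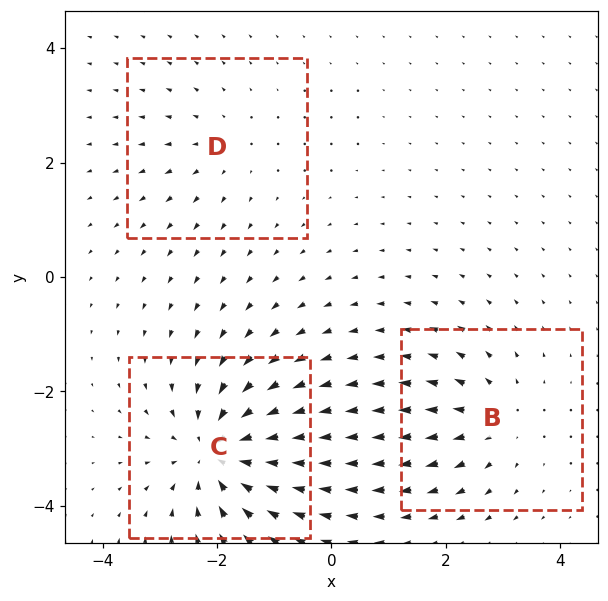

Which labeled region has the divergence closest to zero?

Divergence at each region's feature centre — B: about +3, C: about -5, D: about +2. Region D is closest to zero.

D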